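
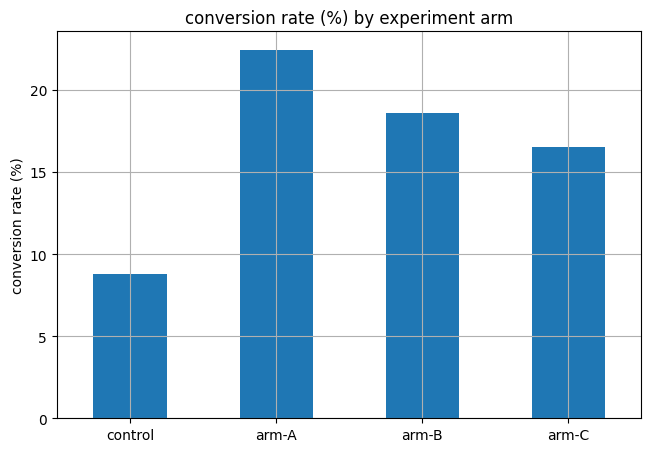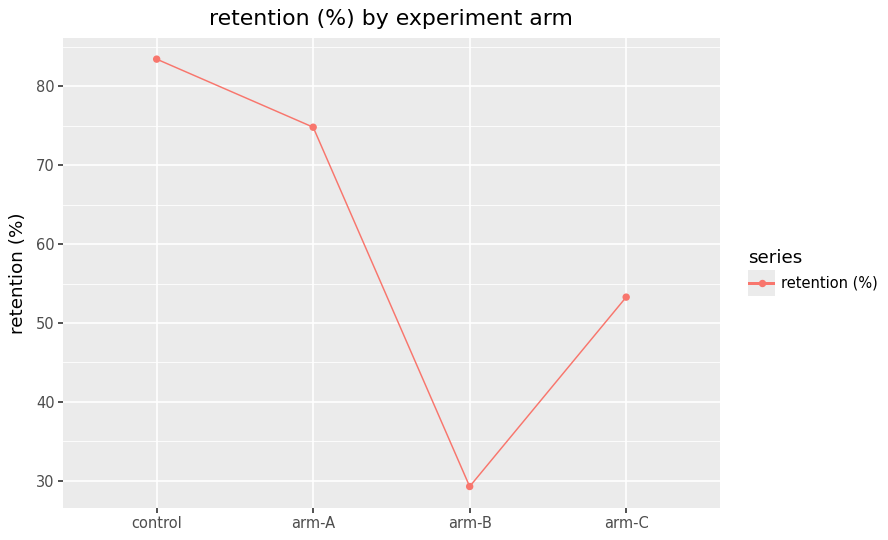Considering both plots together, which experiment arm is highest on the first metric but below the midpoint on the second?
Chart 2 median retention (%) ≈ 60; below-median experiment arms: arm-B, arm-C. Among those, arm-B has the highest conversion rate (%) (≈ 20).

arm-B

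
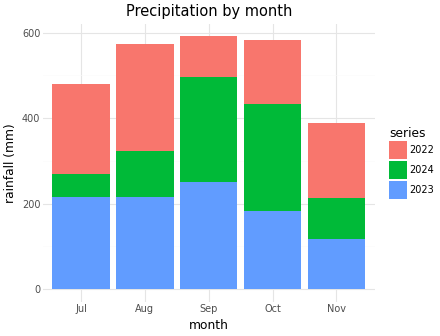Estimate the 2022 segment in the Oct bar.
≈ 150

2022 top ≈ 600, bottom ≈ 450; segment ≈ 150.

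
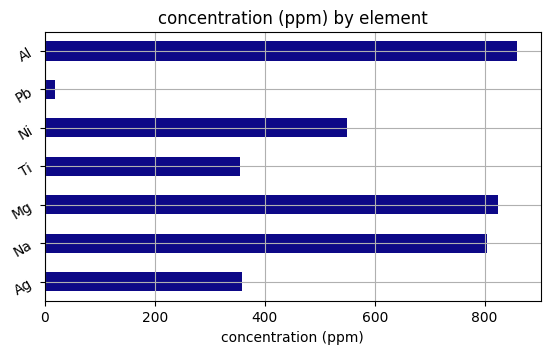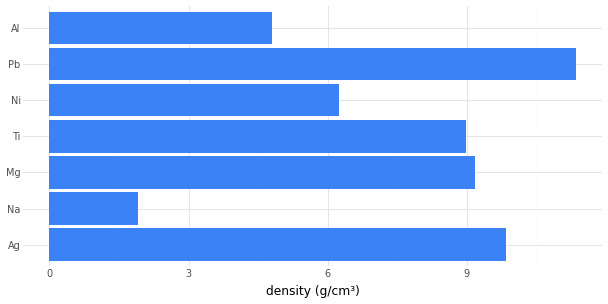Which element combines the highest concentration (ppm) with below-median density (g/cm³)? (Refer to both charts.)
Al

Chart 2 median density (g/cm³) ≈ 8; below-median elements: Na, Ni, Al. Among those, Al has the highest concentration (ppm) (≈ 900).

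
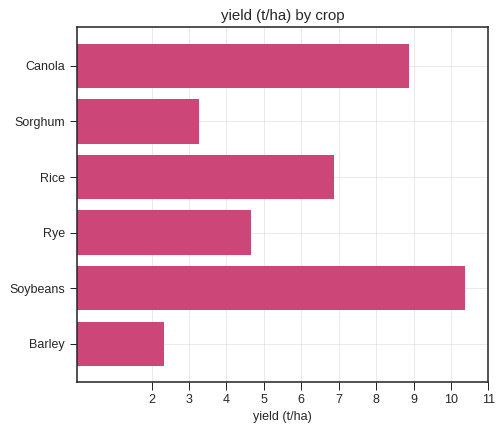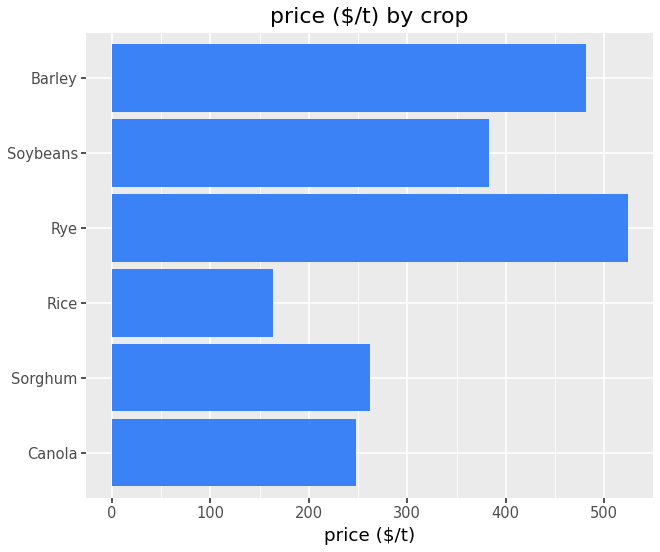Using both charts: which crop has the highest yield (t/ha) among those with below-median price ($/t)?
Chart 2 median price ($/t) ≈ 300; below-median crops: Canola, Sorghum, Rice. Among those, Canola has the highest yield (t/ha) (≈ 9).

Canola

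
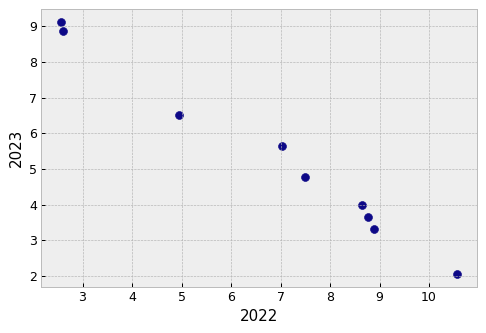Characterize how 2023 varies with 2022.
negative, strong

Points are negatively correlated; strong (|r| ≈ 1.0).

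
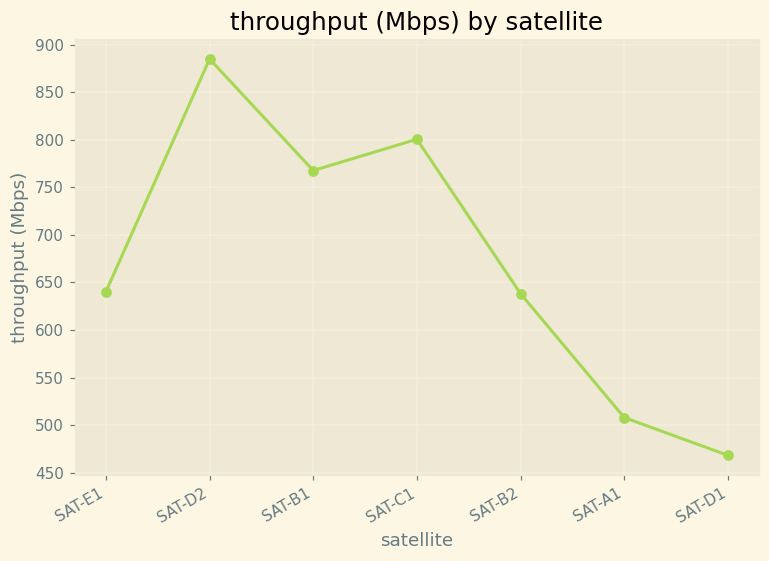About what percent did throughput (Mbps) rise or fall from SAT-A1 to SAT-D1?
≈ -10%

SAT-A1 ≈ 500, SAT-D1 ≈ 450; (450 − 500) / 500 ≈ -10%.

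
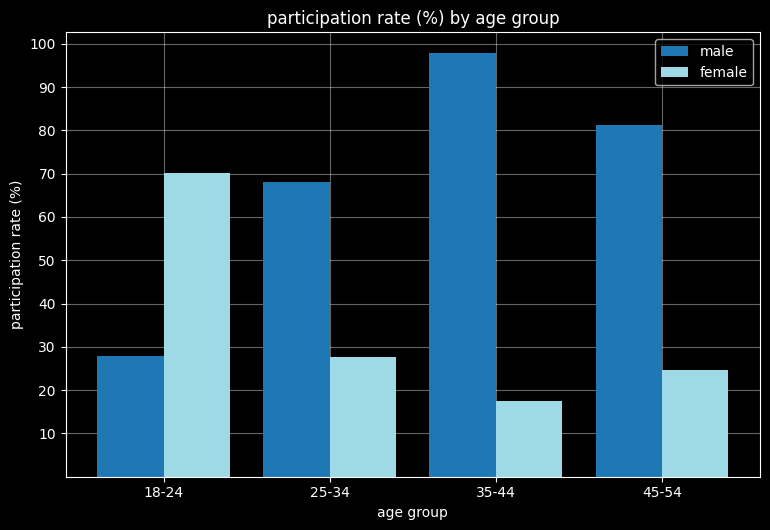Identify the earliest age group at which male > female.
25-34

18-24: male ≈ 30 vs female ≈ 70 (not yet); 25-34: male ≈ 70 vs female ≈ 30 (first crossover).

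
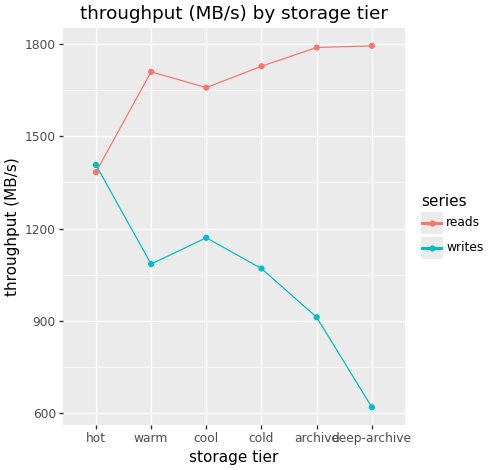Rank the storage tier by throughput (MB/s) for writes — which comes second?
cool

Top 3 for writes: hot ≈ 1400, cool ≈ 1200, warm ≈ 1100.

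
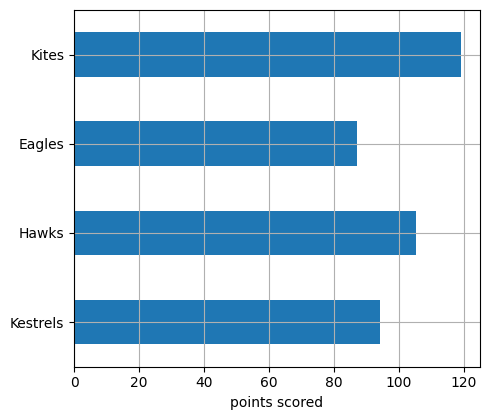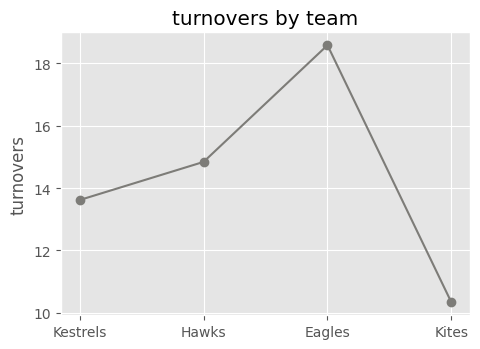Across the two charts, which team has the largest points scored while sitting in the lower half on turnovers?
Kites

Chart 2 median turnovers ≈ 14; below-median teams: Kestrels, Kites. Among those, Kites has the highest points scored (≈ 120).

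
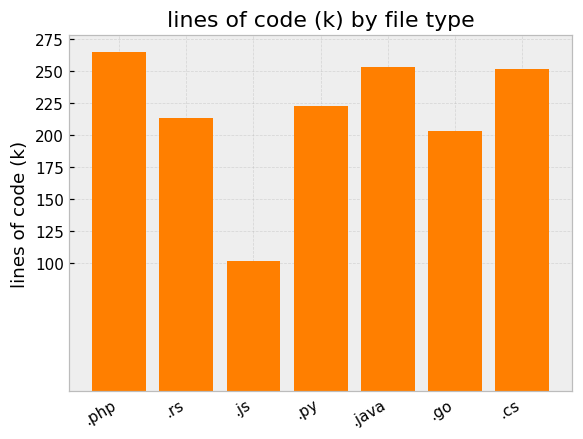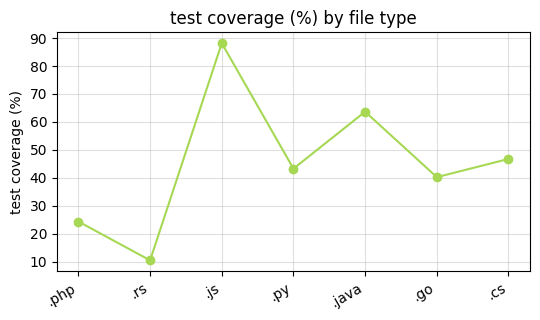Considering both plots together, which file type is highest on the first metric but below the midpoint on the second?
Chart 2 median test coverage (%) ≈ 40; below-median file types: .php, .rs, .go. Among those, .php has the highest lines of code (k) (≈ 275).

.php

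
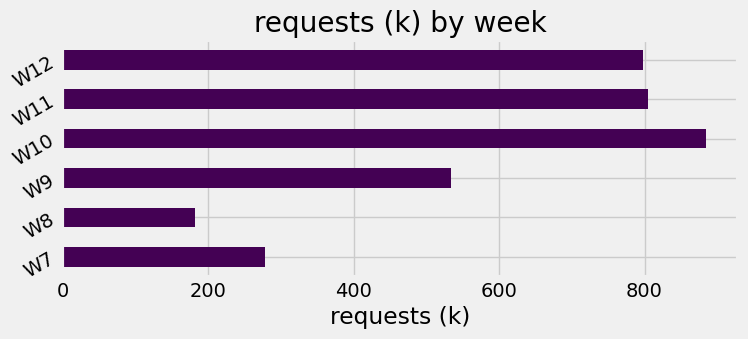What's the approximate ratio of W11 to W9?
W11 ≈ 800, W9 ≈ 500; 800/500 ≈ 1.6.

≈ 1.6×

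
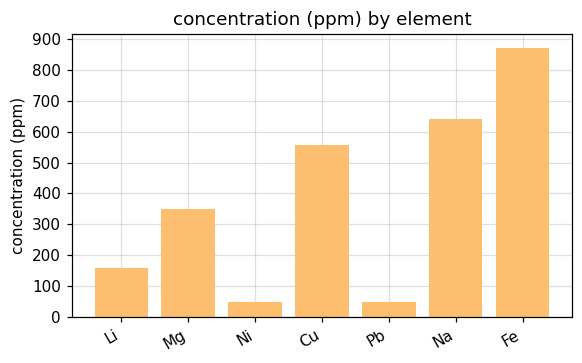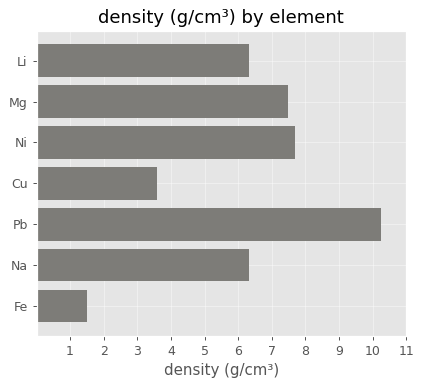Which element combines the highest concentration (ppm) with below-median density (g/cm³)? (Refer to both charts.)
Chart 2 median density (g/cm³) ≈ 6; below-median elements: Cu, Na, Fe. Among those, Fe has the highest concentration (ppm) (≈ 900).

Fe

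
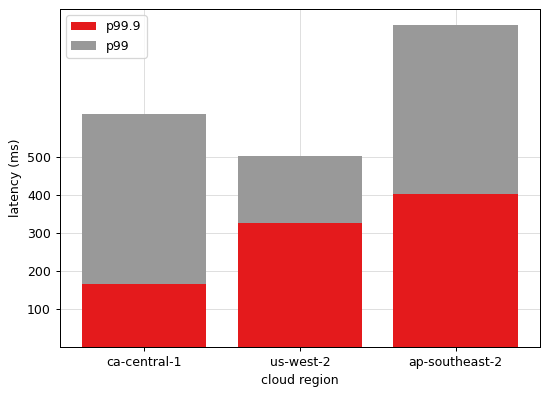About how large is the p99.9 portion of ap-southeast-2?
≈ 400

p99.9 top ≈ 400, bottom ≈ 0; segment ≈ 400.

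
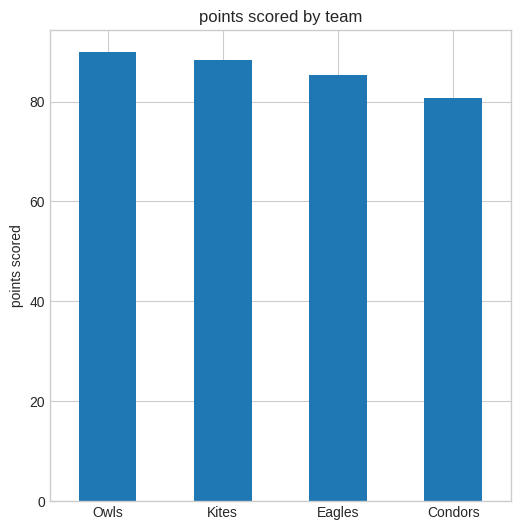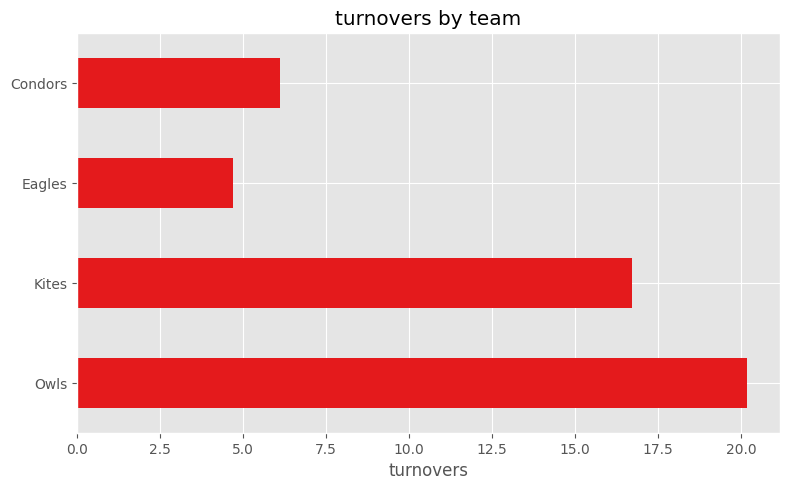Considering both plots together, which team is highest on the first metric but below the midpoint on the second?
Chart 2 median turnovers ≈ 12; below-median teams: Eagles, Condors. Among those, Eagles has the highest points scored (≈ 90).

Eagles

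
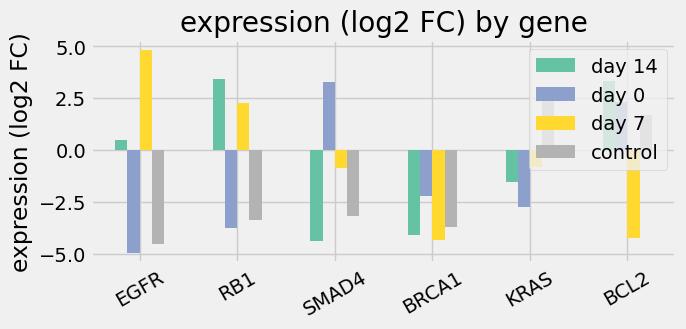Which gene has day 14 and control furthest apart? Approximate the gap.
RB1, ≈ 6 log2 FC

RB1: day 14 ≈ 3, control ≈ -3 → gap ≈ 6. Next-largest (EGFR) is only ≈ 5.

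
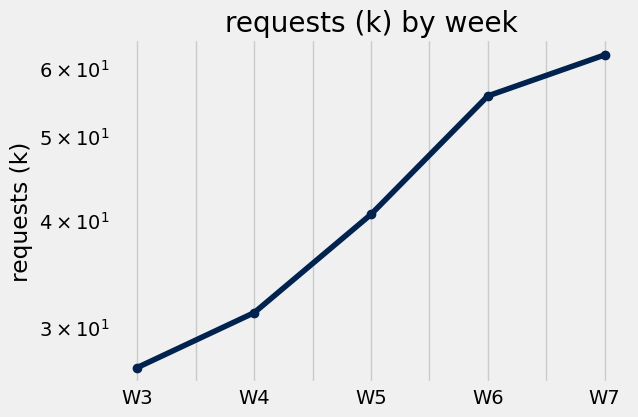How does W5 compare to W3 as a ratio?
≈ 1.6×

W5 ≈ 40, W3 ≈ 25; 40/25 ≈ 1.6.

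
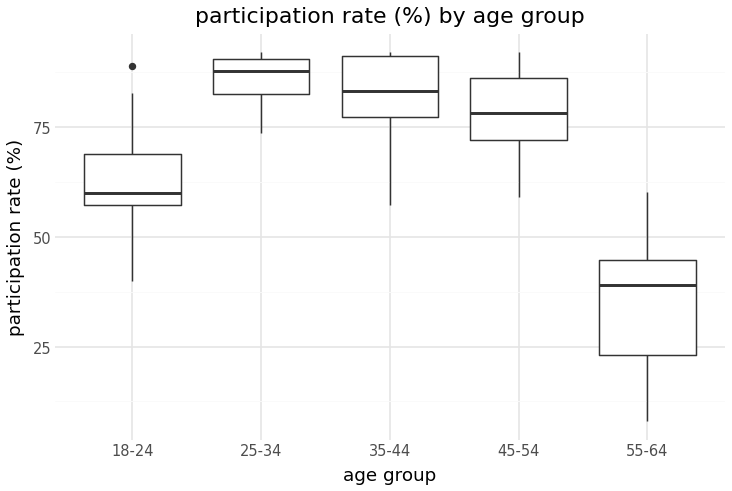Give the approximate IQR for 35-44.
≈ 15

Q3 ≈ 90, Q1 ≈ 75; IQR ≈ 15.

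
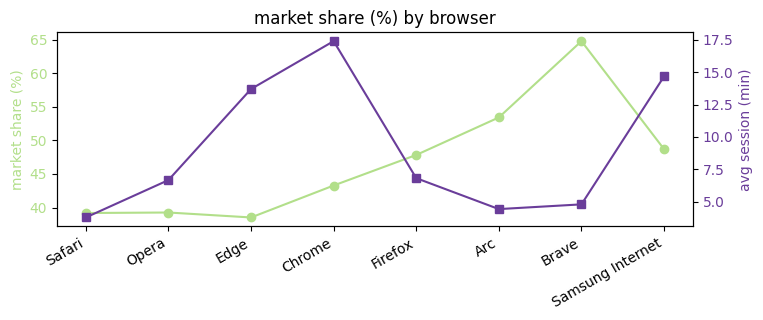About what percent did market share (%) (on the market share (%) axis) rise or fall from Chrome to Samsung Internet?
Chrome ≈ 45, Samsung Internet ≈ 50; (50 − 45) / 45 ≈ +11.1%.

≈ +11.1%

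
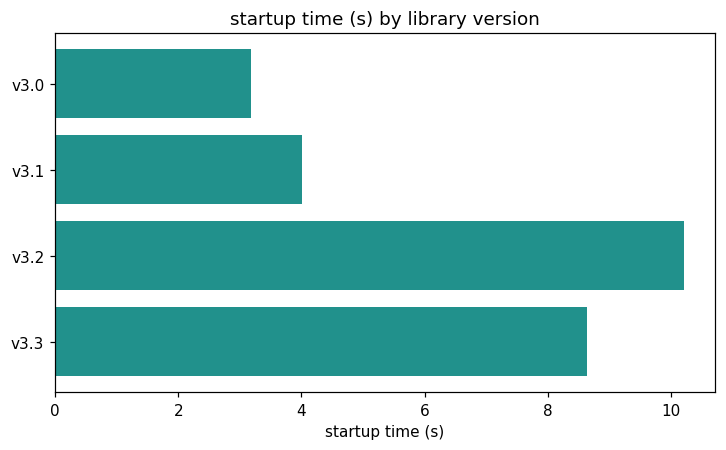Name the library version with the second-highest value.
v3.3

Top 3: v3.2 ≈ 10, v3.3 ≈ 9, v3.1 ≈ 4.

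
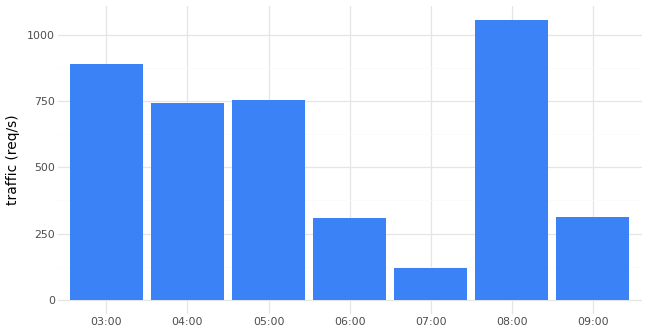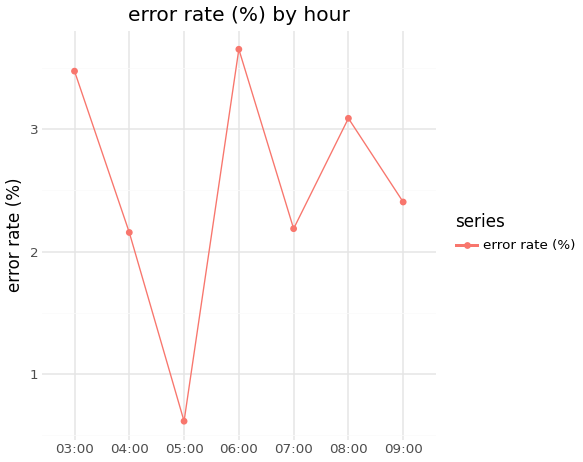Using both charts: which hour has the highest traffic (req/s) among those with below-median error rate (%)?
Chart 2 median error rate (%) ≈ 2.5; below-median hours: 04:00, 05:00, 07:00. Among those, 05:00 has the highest traffic (req/s) (≈ 800).

05:00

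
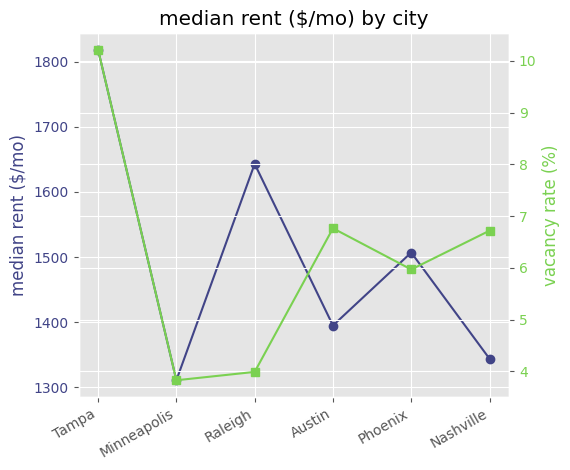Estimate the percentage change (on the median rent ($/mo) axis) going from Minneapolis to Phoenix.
Minneapolis ≈ 1300, Phoenix ≈ 1500; (1500 − 1300) / 1300 ≈ +15.4%.

≈ +15.4%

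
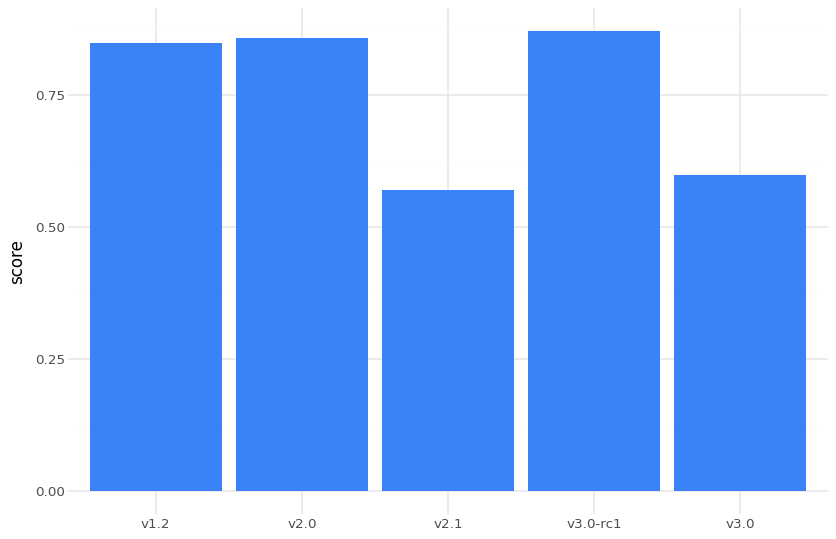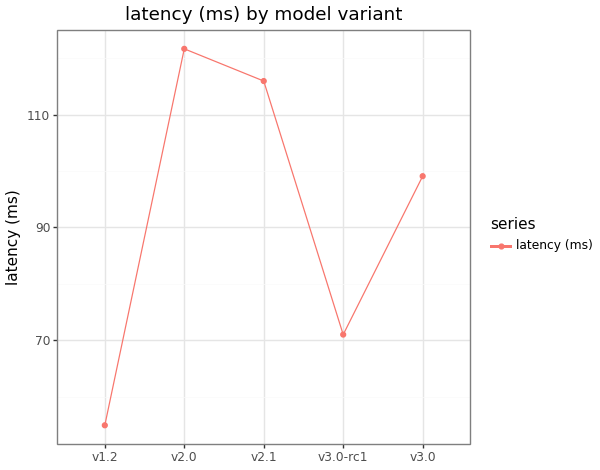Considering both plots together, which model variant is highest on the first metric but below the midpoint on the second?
Chart 2 median latency (ms) ≈ 100; below-median model variants: v1.2, v3.0-rc1. Among those, v3.0-rc1 has the highest score (≈ 0.9).

v3.0-rc1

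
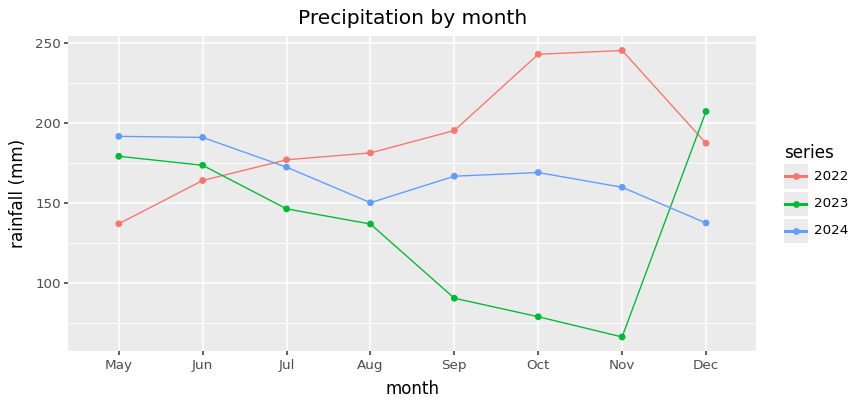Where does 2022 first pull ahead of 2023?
Jul

Jun: 2022 ≈ 160 vs 2023 ≈ 180 (not yet); Jul: 2022 ≈ 180 vs 2023 ≈ 140 (first crossover).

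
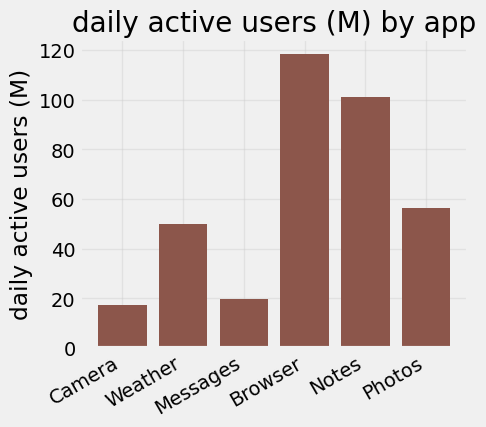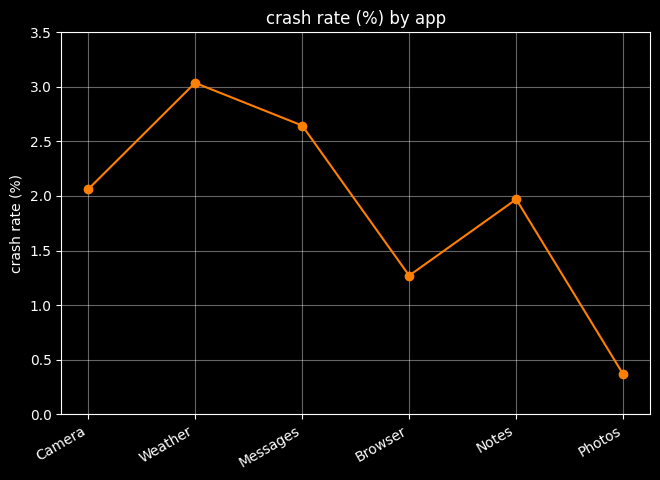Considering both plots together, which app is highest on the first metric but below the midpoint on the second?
Browser

Chart 2 median crash rate (%) ≈ 2; below-median apps: Browser, Notes, Photos. Among those, Browser has the highest daily active users (M) (≈ 120).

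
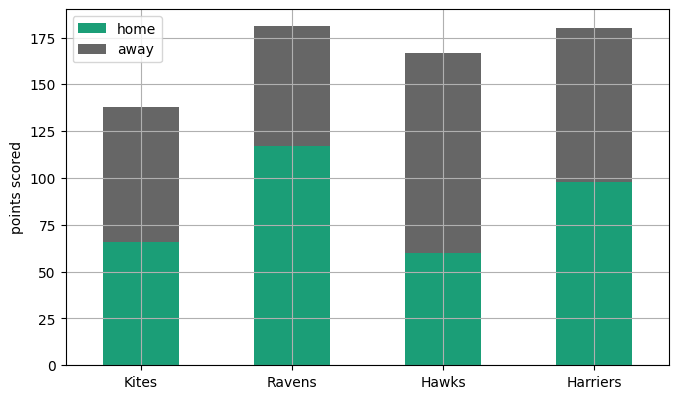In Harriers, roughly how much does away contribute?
≈ 80

away top ≈ 180, bottom ≈ 100; segment ≈ 80.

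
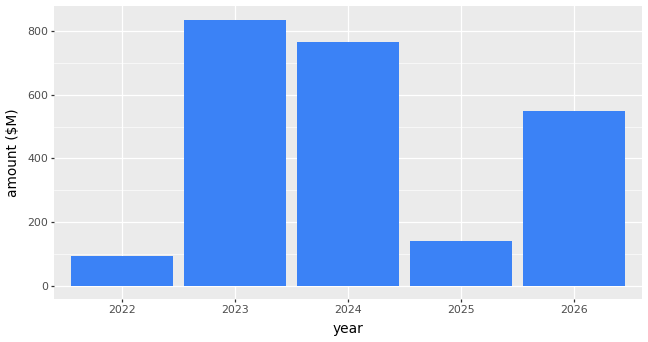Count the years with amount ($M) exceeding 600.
2

Above 600: 2023, 2024.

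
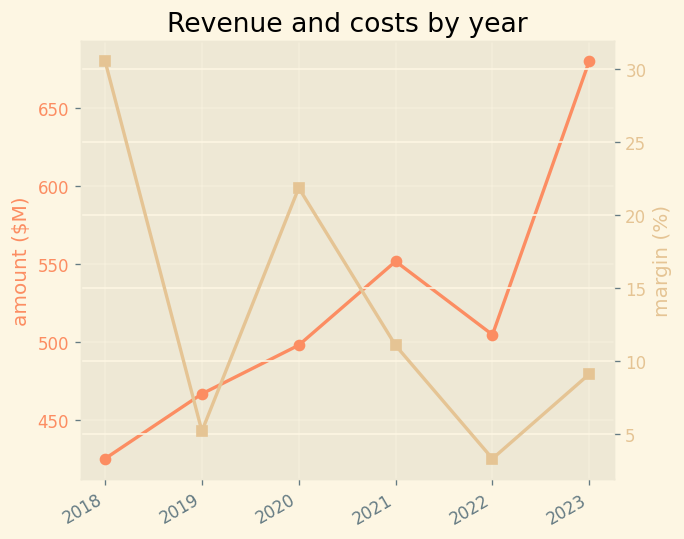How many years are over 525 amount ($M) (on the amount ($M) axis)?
Above 525: 2021, 2023.

2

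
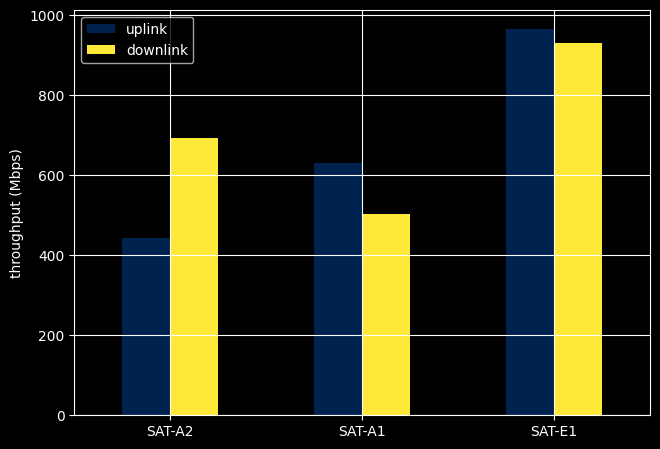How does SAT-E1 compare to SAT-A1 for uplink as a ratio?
≈ 1.67×

SAT-E1 ≈ 1000, SAT-A1 ≈ 600; 1000/600 ≈ 1.67.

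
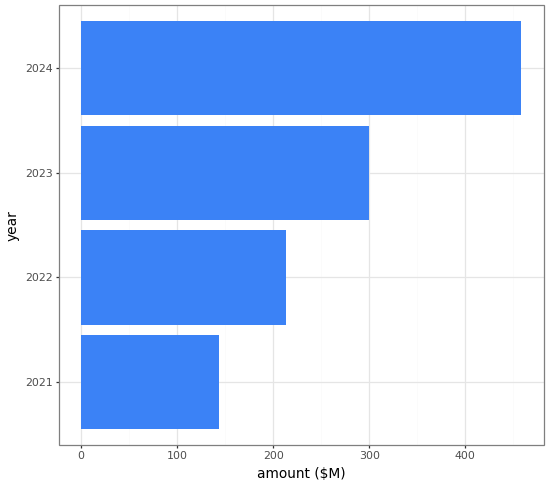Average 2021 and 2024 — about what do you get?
≈ 300

(150 + 450) / 2 ≈ 300.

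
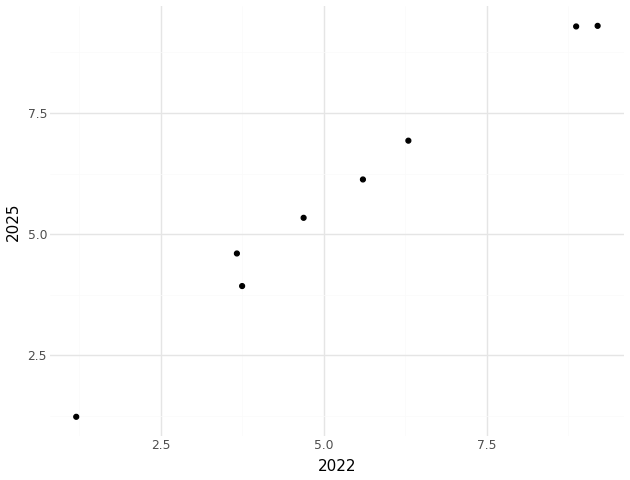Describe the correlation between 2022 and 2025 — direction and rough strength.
Points are positively correlated; strong (|r| ≈ 1.0).

positive, strong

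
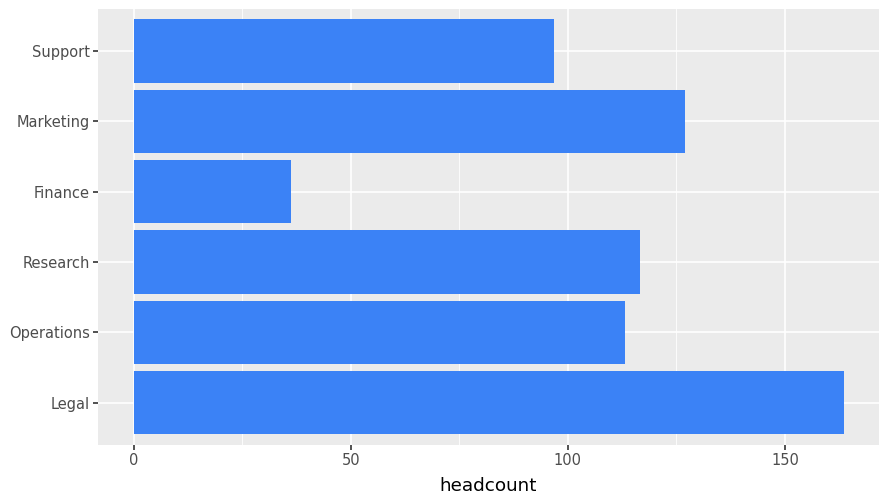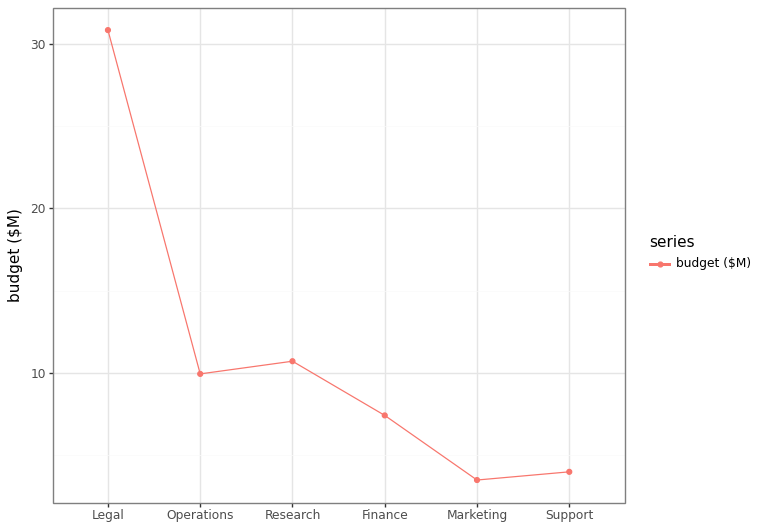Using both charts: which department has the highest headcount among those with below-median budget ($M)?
Marketing

Chart 2 median budget ($M) ≈ 10; below-median departments: Finance, Marketing, Support. Among those, Marketing has the highest headcount (≈ 120).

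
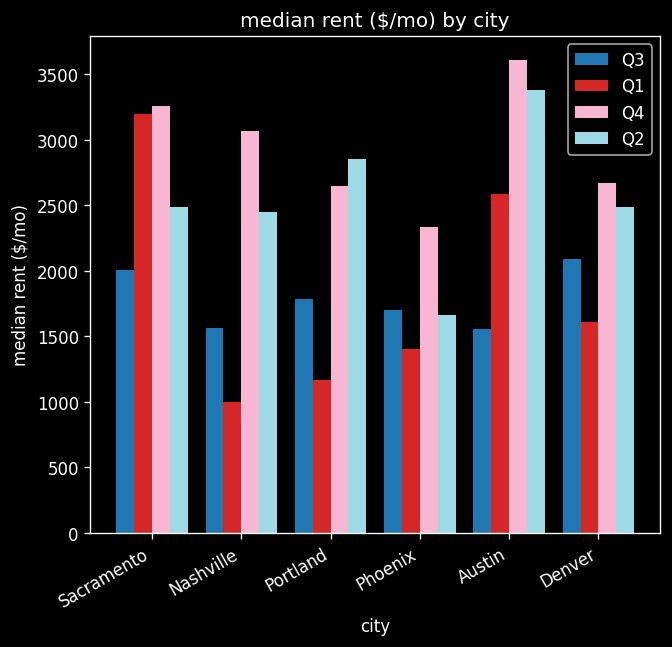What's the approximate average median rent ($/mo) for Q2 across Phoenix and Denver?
≈ 2000

(1500 + 2500) / 2 ≈ 2000.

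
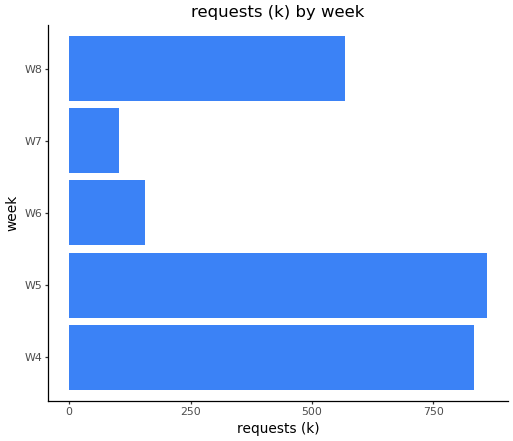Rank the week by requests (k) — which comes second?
W4

Top 3: W5 ≈ 900, W4 ≈ 800, W8 ≈ 600.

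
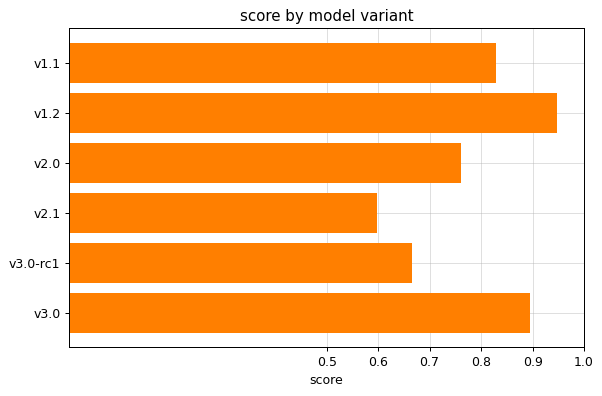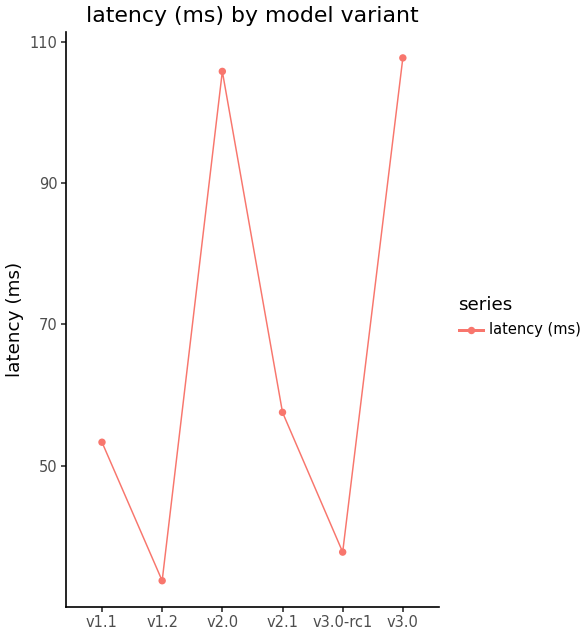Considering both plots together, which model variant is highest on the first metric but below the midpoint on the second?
Chart 2 median latency (ms) ≈ 60; below-median model variants: v1.1, v1.2, v3.0-rc1. Among those, v1.2 has the highest score (≈ 0.9).

v1.2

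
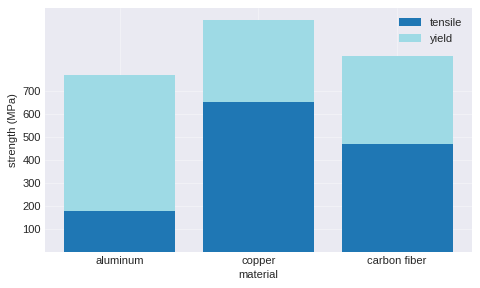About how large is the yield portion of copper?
≈ 300

yield top ≈ 1000, bottom ≈ 700; segment ≈ 300.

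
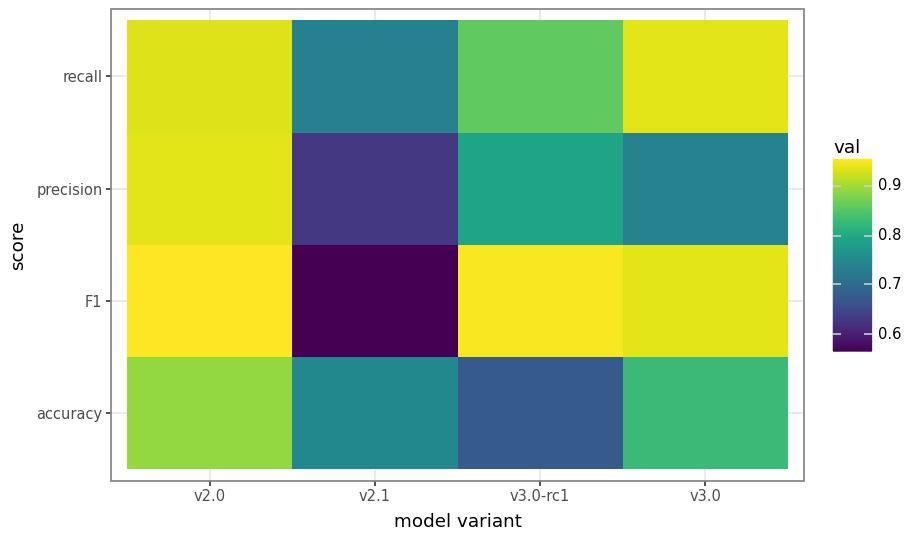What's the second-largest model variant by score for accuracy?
v3.0

Top 3 for accuracy: v2.0 ≈ 0.90, v3.0 ≈ 0.85, v2.1 ≈ 0.75.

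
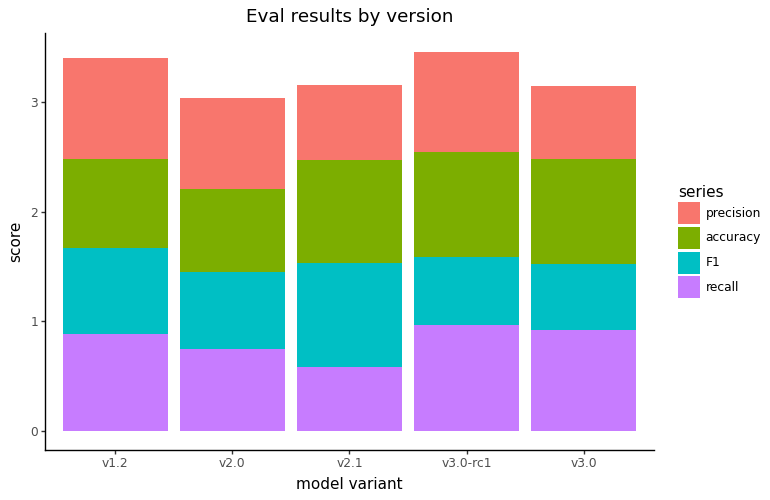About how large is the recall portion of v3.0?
recall top ≈ 1.0, bottom ≈ 0.0; segment ≈ 1.0.

≈ 1.0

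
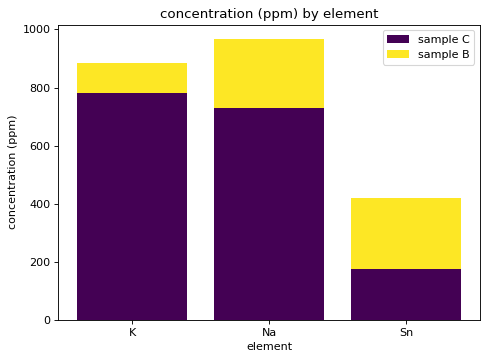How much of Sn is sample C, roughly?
≈ 200

sample C top ≈ 200, bottom ≈ 0; segment ≈ 200.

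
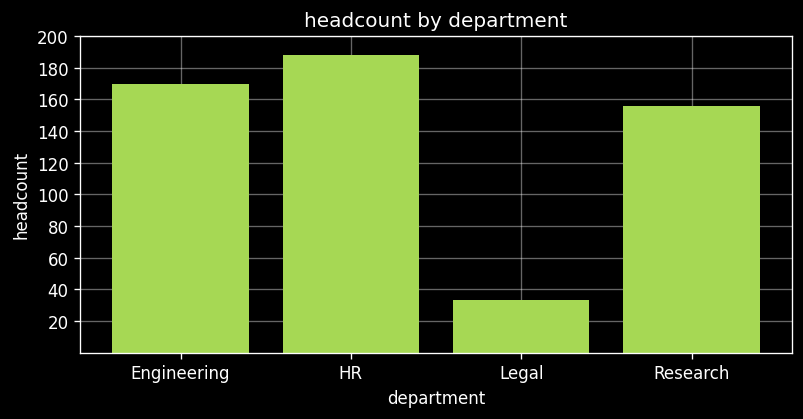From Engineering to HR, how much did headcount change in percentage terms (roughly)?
Engineering ≈ 160, HR ≈ 180; (180 − 160) / 160 ≈ +12.5%.

≈ +12.5%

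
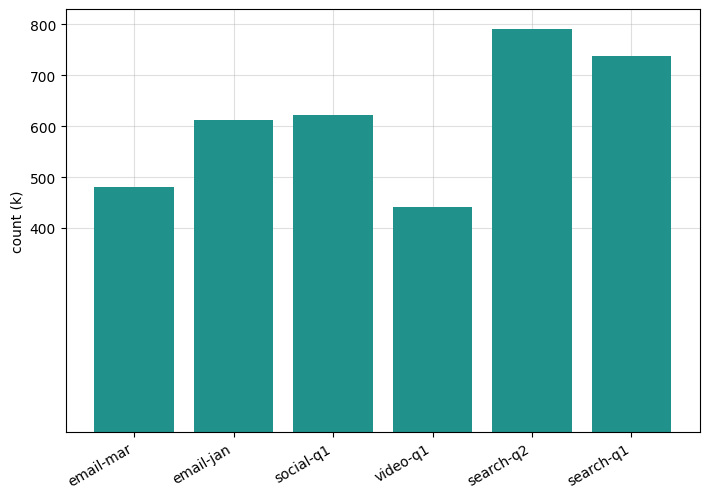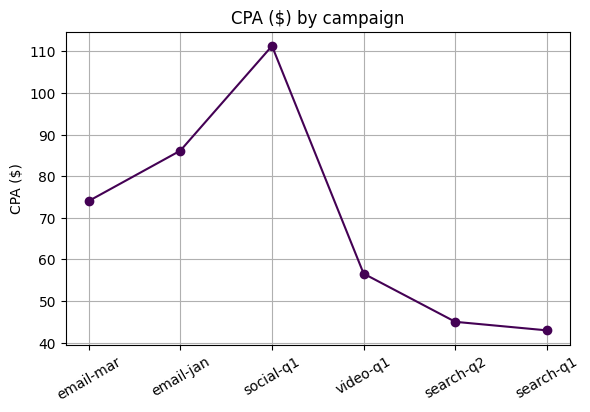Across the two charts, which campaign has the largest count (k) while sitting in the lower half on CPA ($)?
search-q2

Chart 2 median CPA ($) ≈ 60; below-median campaigns: video-q1, search-q2, search-q1. Among those, search-q2 has the highest count (k) (≈ 800).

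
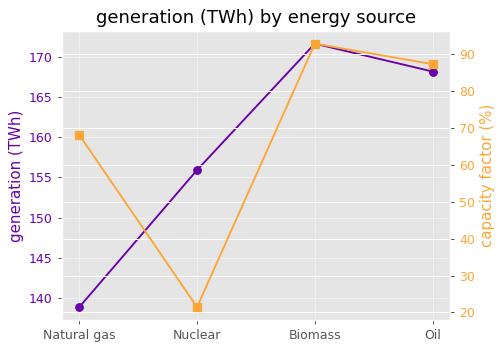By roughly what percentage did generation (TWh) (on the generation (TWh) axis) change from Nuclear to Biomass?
Nuclear ≈ 155, Biomass ≈ 170; (170 − 155) / 155 ≈ +9.7%.

≈ +9.7%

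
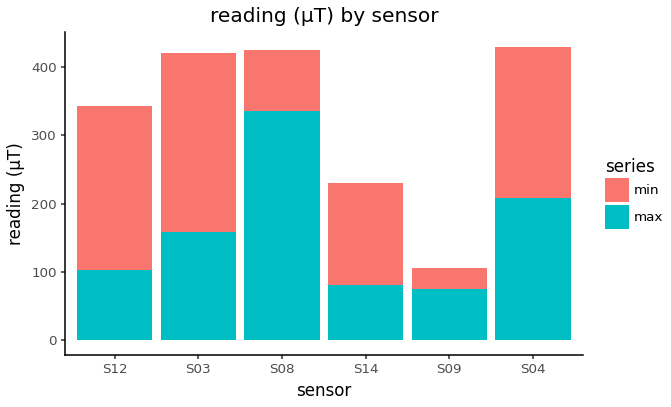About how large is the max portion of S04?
max top ≈ 200, bottom ≈ 0; segment ≈ 200.

≈ 200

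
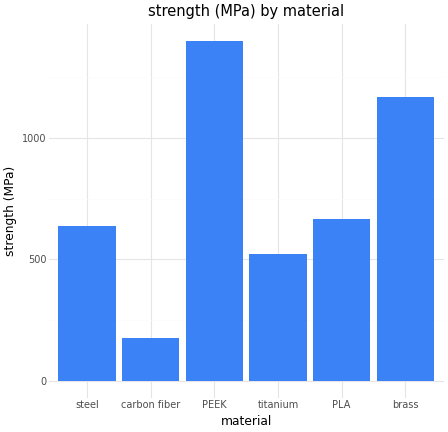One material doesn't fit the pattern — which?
PEEK

PEEK ≈ 1400; the rest sit between ≈ 200 and ≈ 1200.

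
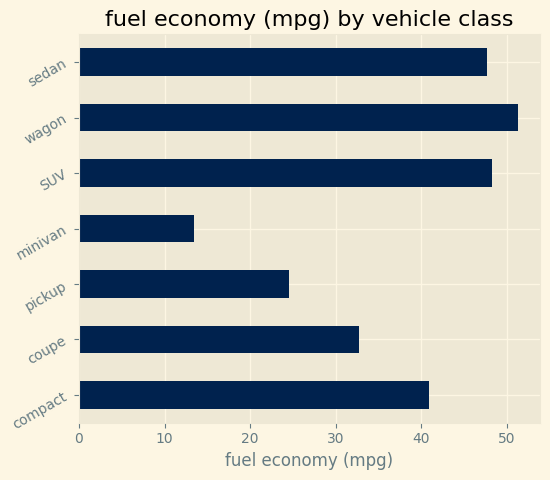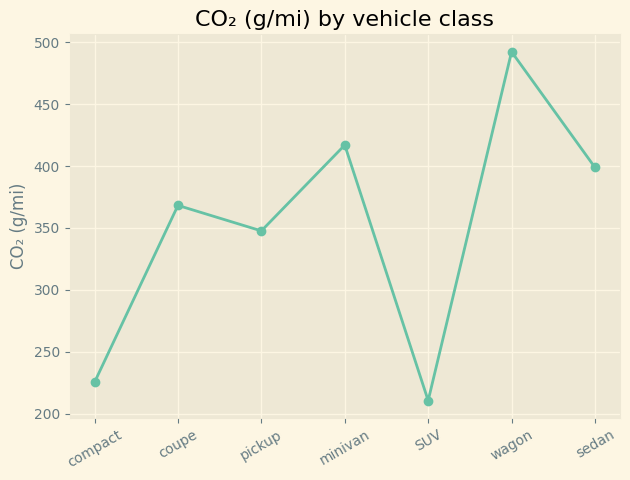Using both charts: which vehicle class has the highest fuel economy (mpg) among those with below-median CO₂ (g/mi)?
Chart 2 median CO₂ (g/mi) ≈ 350; below-median vehicle classes: compact, pickup, SUV. Among those, SUV has the highest fuel economy (mpg) (≈ 50).

SUV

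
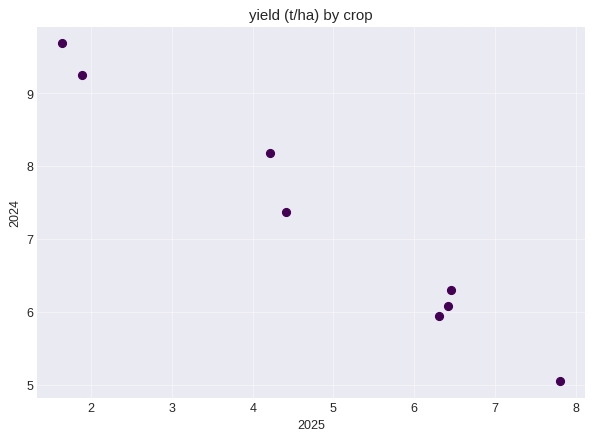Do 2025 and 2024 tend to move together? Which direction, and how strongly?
negative, strong

Points are negatively correlated; strong (|r| ≈ 1.0).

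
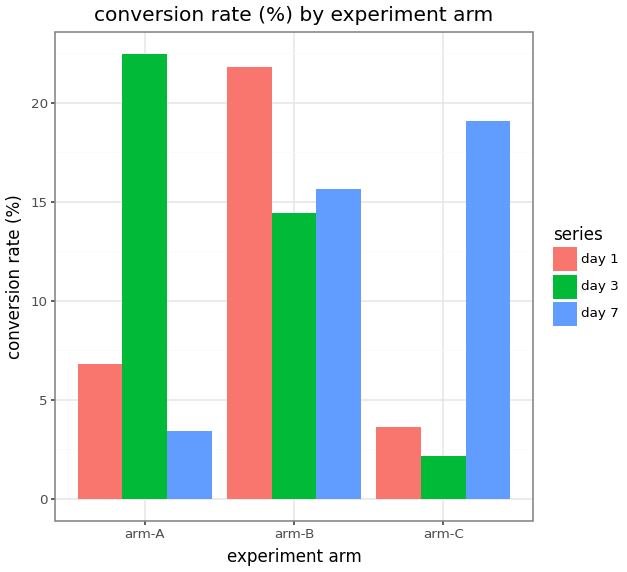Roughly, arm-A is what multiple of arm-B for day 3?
arm-A ≈ 22, arm-B ≈ 14; 22/14 ≈ 1.57.

≈ 1.57×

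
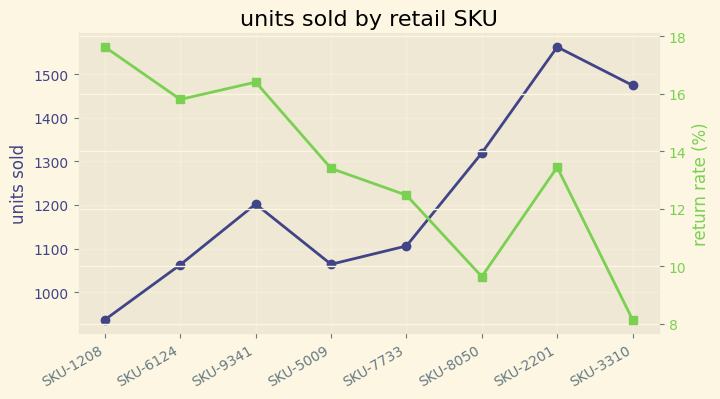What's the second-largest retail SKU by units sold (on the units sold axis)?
Top 3 (on the units sold axis): SKU-2201 ≈ 1600, SKU-3310 ≈ 1500, SKU-8050 ≈ 1300.

SKU-3310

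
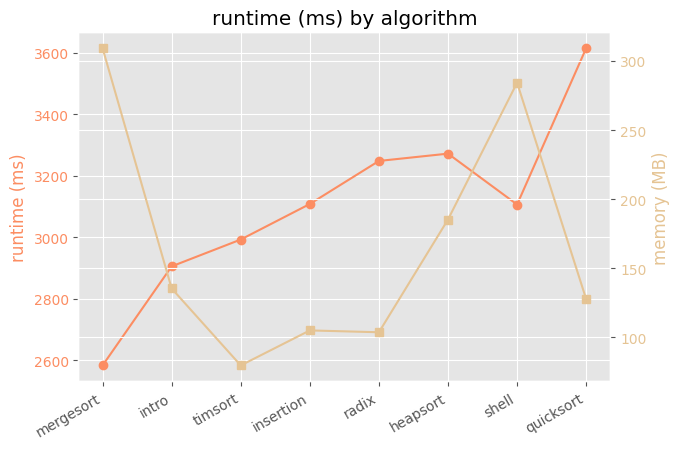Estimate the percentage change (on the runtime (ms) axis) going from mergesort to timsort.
mergesort ≈ 2600, timsort ≈ 3000; (3000 − 2600) / 2600 ≈ +15.4%.

≈ +15.4%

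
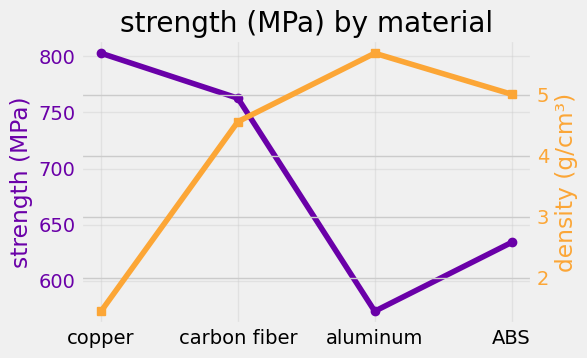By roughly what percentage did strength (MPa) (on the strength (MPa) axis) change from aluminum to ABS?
aluminum ≈ 580, ABS ≈ 640; (640 − 580) / 580 ≈ +10.3%.

≈ +10.3%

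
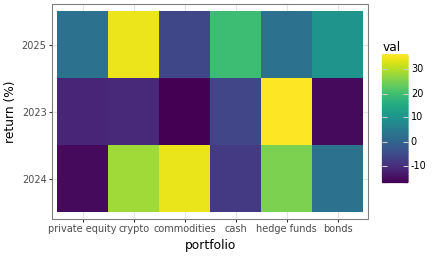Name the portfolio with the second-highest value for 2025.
Top 3 for 2025: crypto ≈ 35, cash ≈ 20, bonds ≈ 10.

cash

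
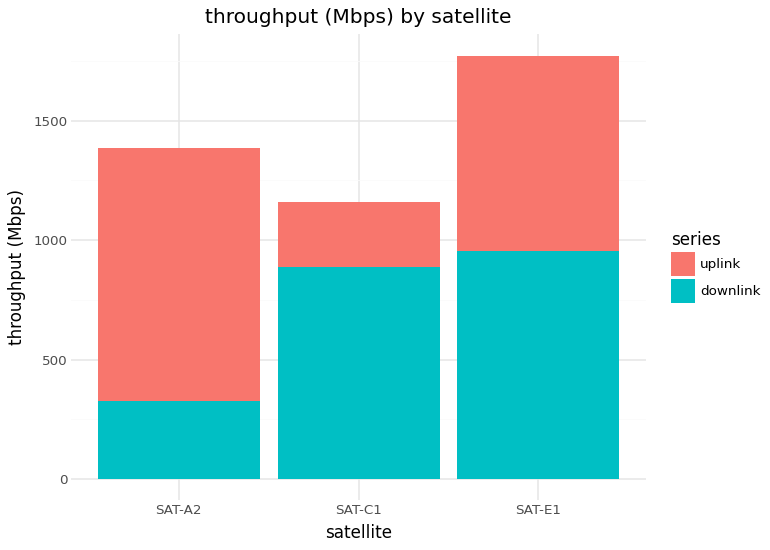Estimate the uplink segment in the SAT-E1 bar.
uplink top ≈ 1800, bottom ≈ 1000; segment ≈ 800.

≈ 800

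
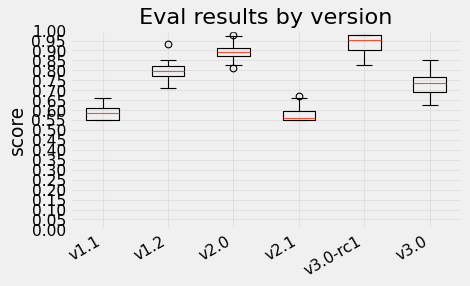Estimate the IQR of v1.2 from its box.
Q3 ≈ 0.80, Q1 ≈ 0.75; IQR ≈ 0.05.

≈ 0.05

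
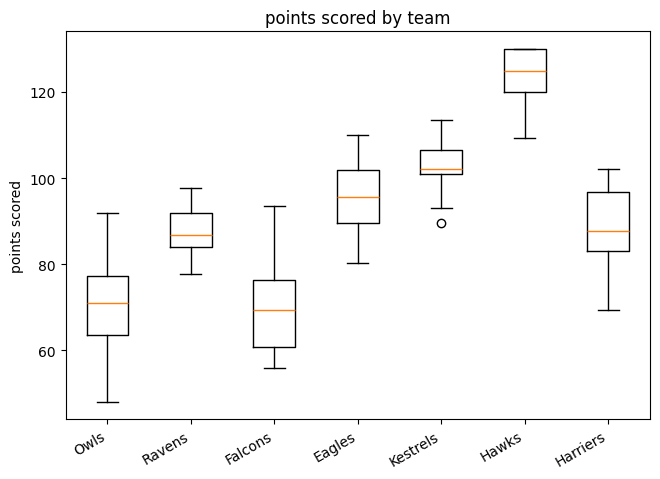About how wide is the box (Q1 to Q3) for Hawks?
≈ 10

Q3 ≈ 130, Q1 ≈ 120; IQR ≈ 10.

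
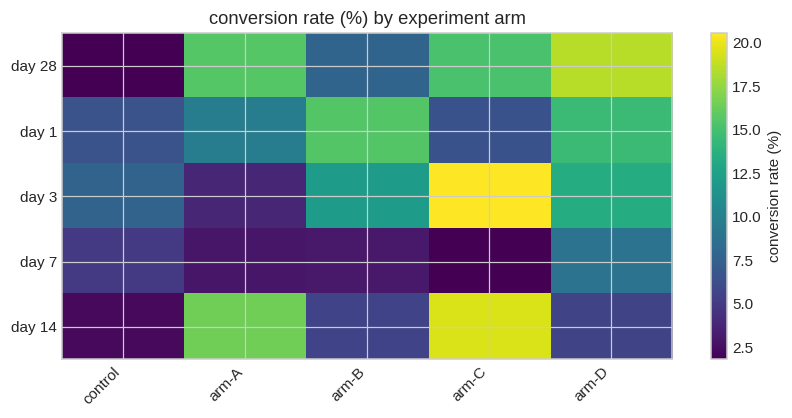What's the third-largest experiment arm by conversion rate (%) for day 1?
arm-A

Top 4 for day 1: arm-B ≈ 16, arm-D ≈ 14, arm-A ≈ 10, control ≈ 6.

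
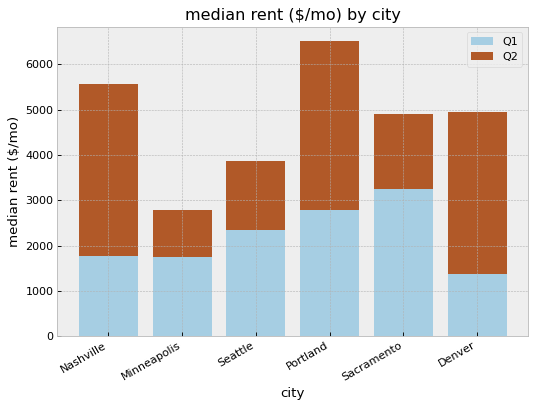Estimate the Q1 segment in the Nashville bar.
Q1 top ≈ 2000, bottom ≈ 0; segment ≈ 2000.

≈ 2000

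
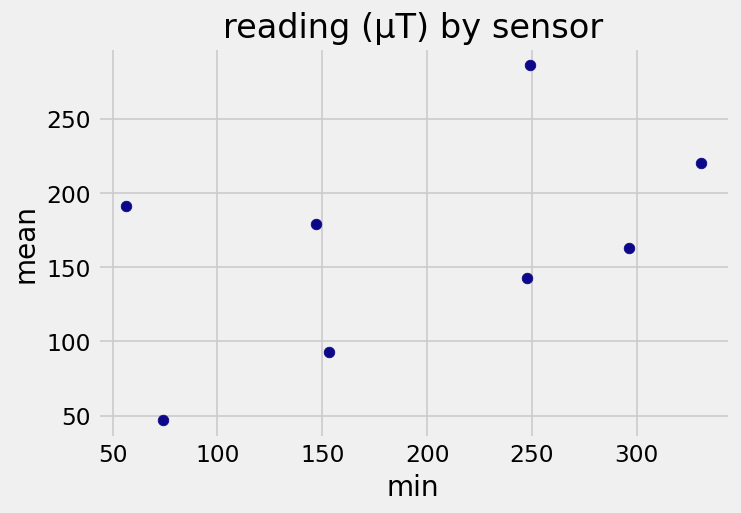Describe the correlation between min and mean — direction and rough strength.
positive, moderate

Points are positively correlated; moderate (|r| ≈ 0.5).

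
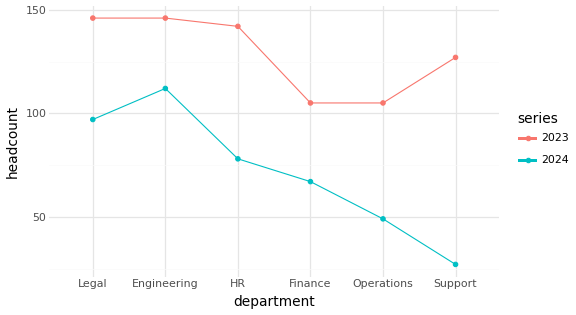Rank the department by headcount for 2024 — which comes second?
Legal

Top 3 for 2024: Engineering ≈ 110, Legal ≈ 100, HR ≈ 80.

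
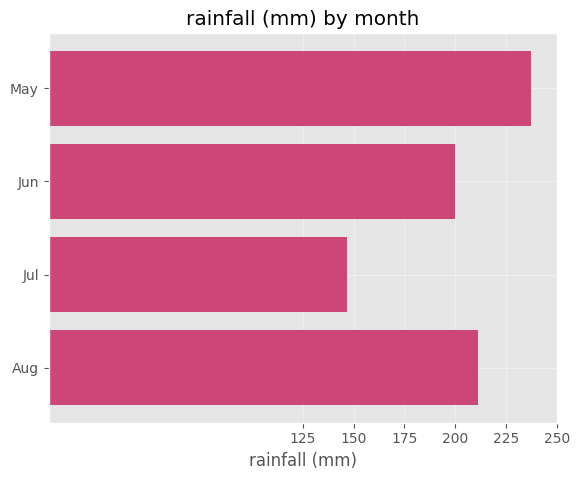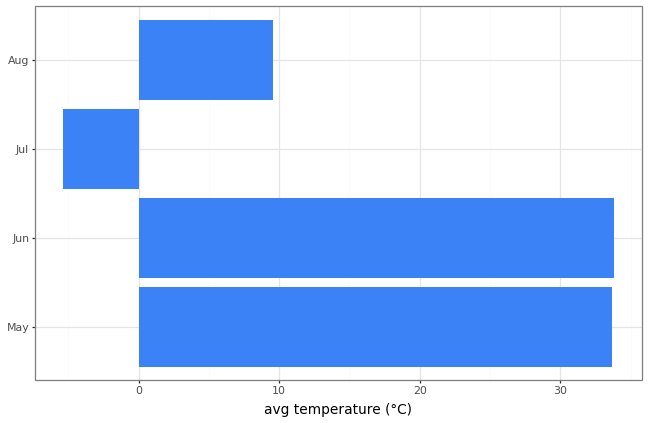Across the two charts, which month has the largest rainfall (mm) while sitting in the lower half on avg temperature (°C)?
Aug

Chart 2 median avg temperature (°C) ≈ 20; below-median months: Jul, Aug. Among those, Aug has the highest rainfall (mm) (≈ 200).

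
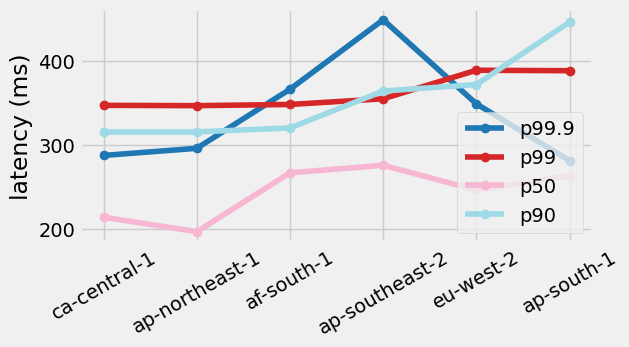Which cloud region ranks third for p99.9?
Top 4 for p99.9: ap-southeast-2 ≈ 450, af-south-1 ≈ 375, eu-west-2 ≈ 350, ap-northeast-1 ≈ 300.

eu-west-2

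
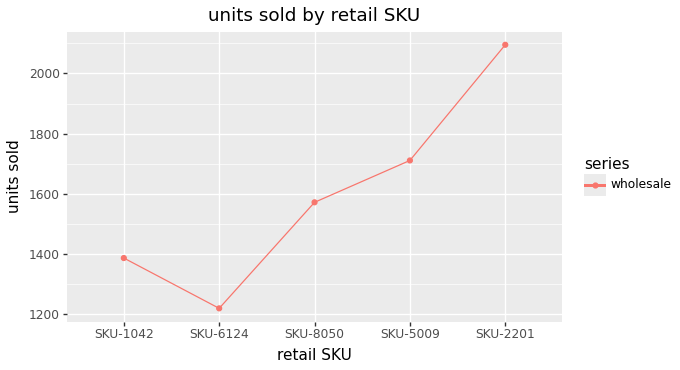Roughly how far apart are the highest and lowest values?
≈ 900

Max SKU-2201 ≈ 2100, min SKU-6124 ≈ 1200; range ≈ 900.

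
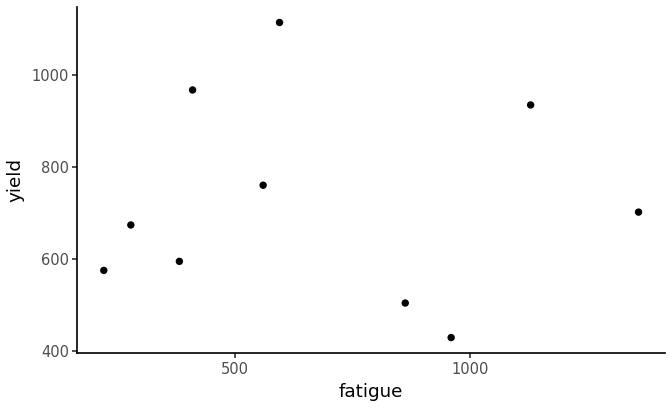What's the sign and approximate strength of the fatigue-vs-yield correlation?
no clear correlation

Points are roughly uncorrelated; weak (|r| ≈ 0.0).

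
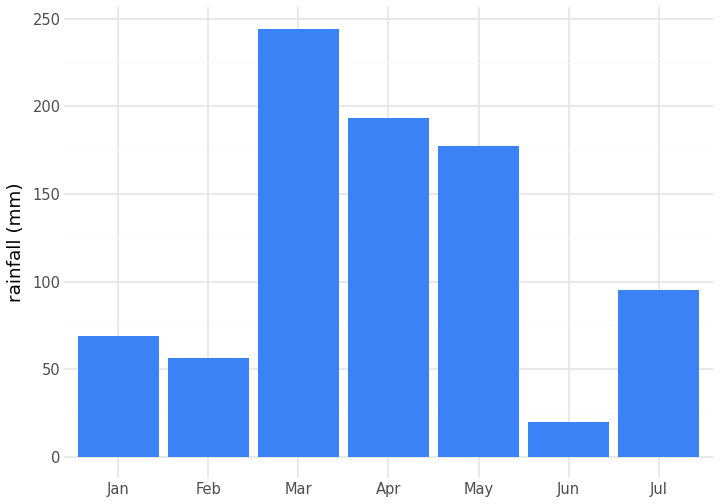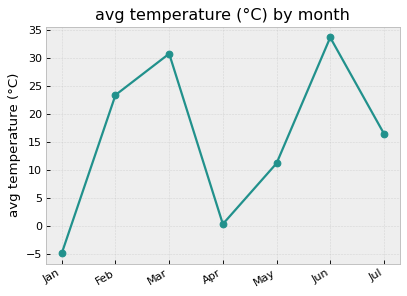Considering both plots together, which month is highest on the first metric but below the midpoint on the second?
Chart 2 median avg temperature (°C) ≈ 15; below-median months: Jan, Apr, May. Among those, Apr has the highest rainfall (mm) (≈ 200).

Apr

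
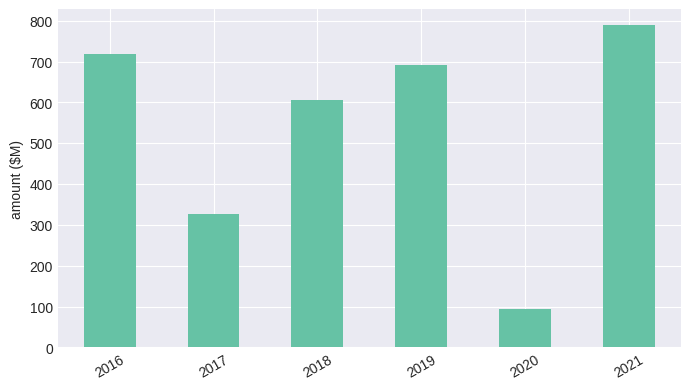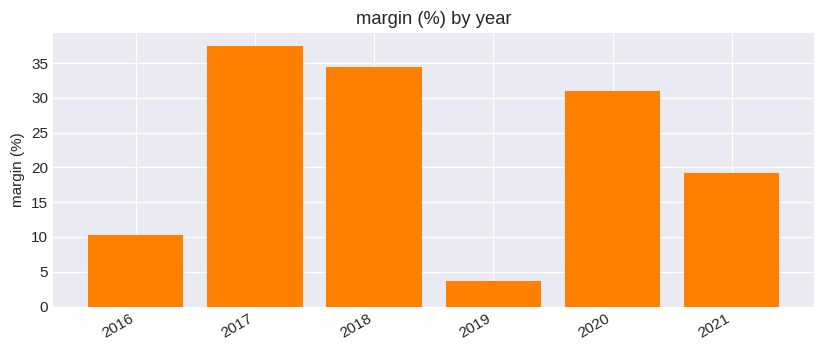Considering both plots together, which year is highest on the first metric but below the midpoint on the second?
Chart 2 median margin (%) ≈ 25; below-median years: 2016, 2019, 2021. Among those, 2021 has the highest amount ($M) (≈ 800).

2021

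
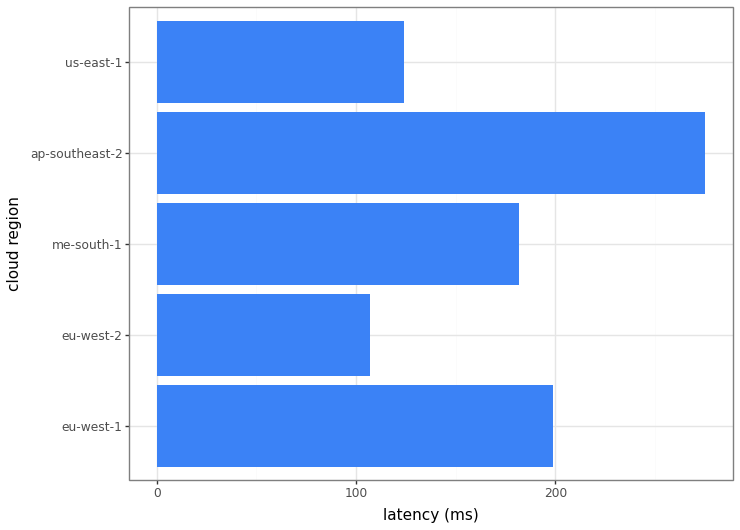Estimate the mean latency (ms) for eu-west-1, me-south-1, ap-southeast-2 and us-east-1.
≈ 194

(200 + 175 + 275 + 125) / 4 ≈ 194.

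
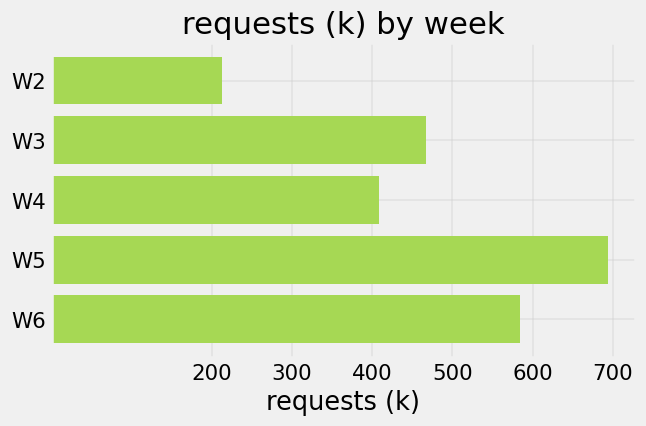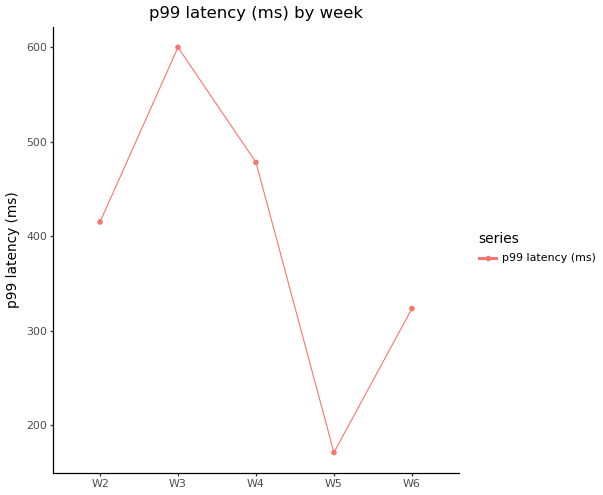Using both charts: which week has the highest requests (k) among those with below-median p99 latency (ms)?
W5

Chart 2 median p99 latency (ms) ≈ 400; below-median weeks: W5, W6. Among those, W5 has the highest requests (k) (≈ 700).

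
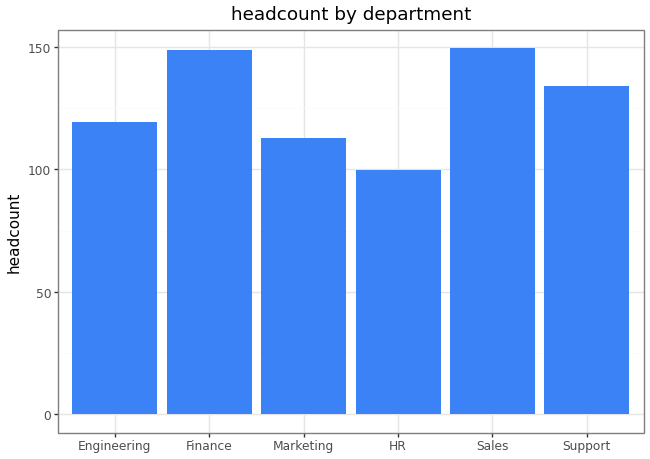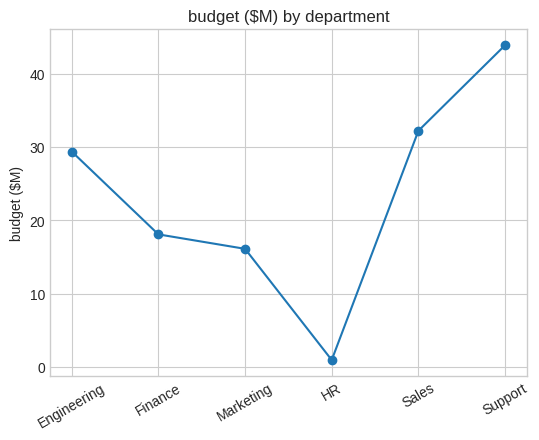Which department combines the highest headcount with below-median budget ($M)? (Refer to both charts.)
Finance

Chart 2 median budget ($M) ≈ 25; below-median departments: Finance, Marketing, HR. Among those, Finance has the highest headcount (≈ 140).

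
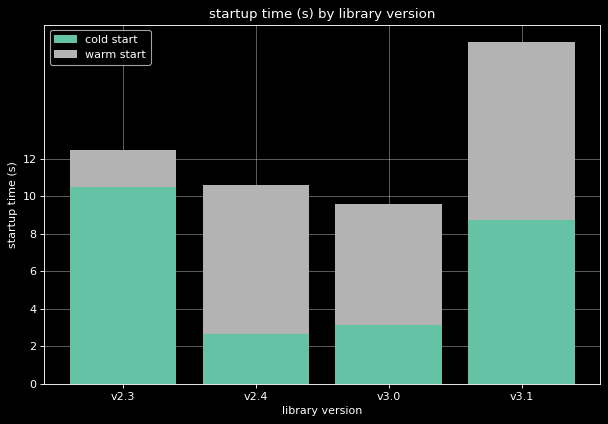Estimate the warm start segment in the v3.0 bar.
≈ 6

warm start top ≈ 10, bottom ≈ 4; segment ≈ 6.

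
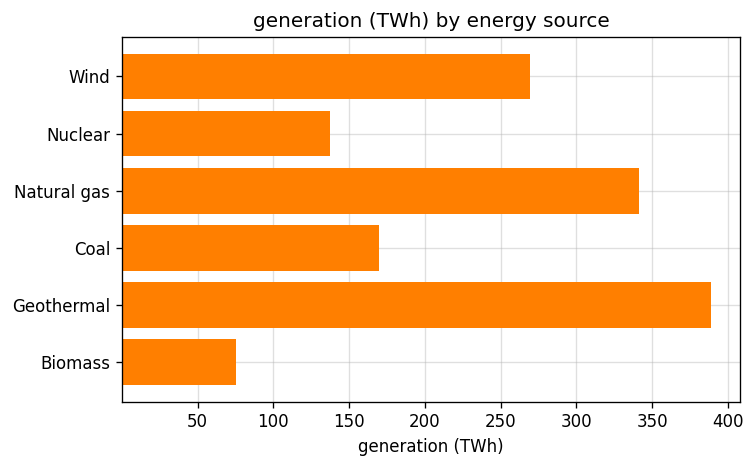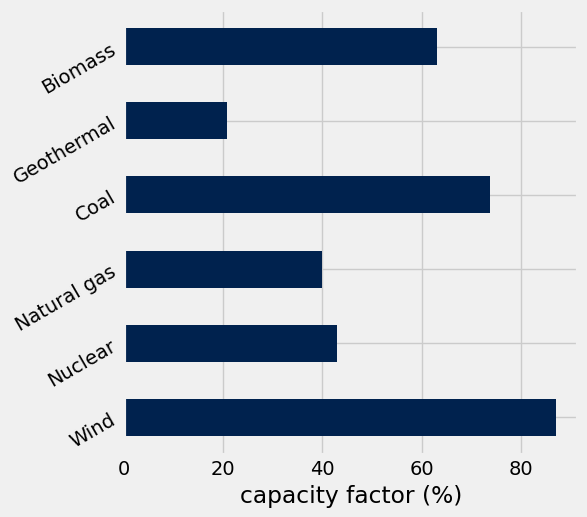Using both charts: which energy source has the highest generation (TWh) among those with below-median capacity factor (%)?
Geothermal

Chart 2 median capacity factor (%) ≈ 50; below-median energy sources: Nuclear, Natural gas, Geothermal. Among those, Geothermal has the highest generation (TWh) (≈ 400).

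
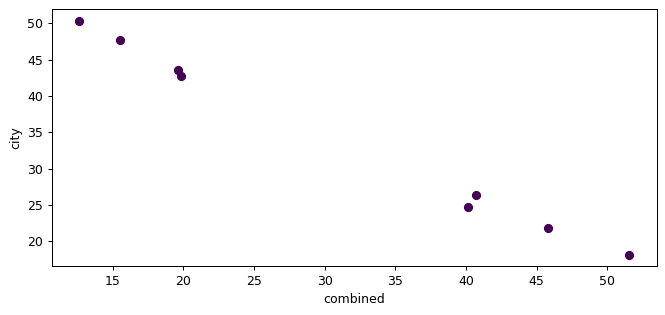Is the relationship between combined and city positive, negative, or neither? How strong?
Points are negatively correlated; strong (|r| ≈ 1.0).

negative, strong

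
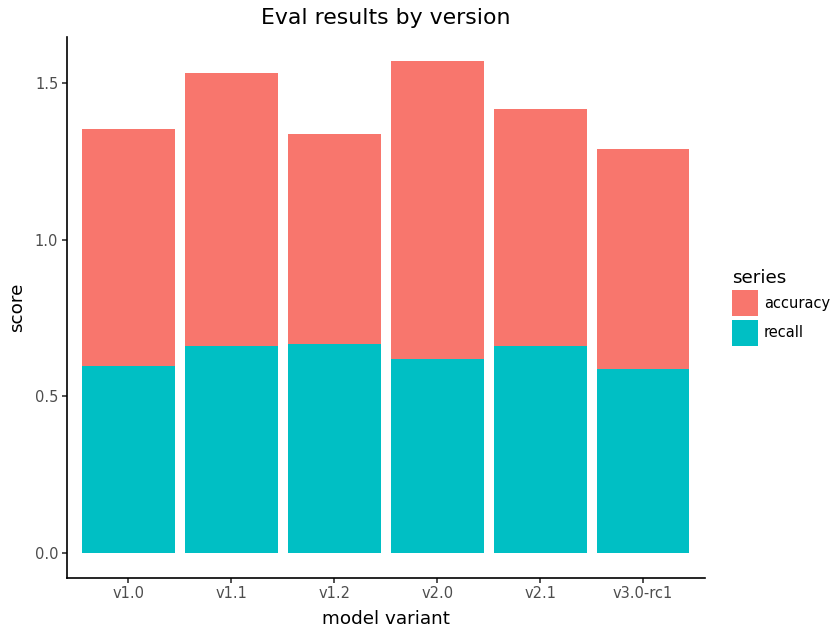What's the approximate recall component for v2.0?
≈ 0.6

recall top ≈ 0.6, bottom ≈ 0.0; segment ≈ 0.6.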